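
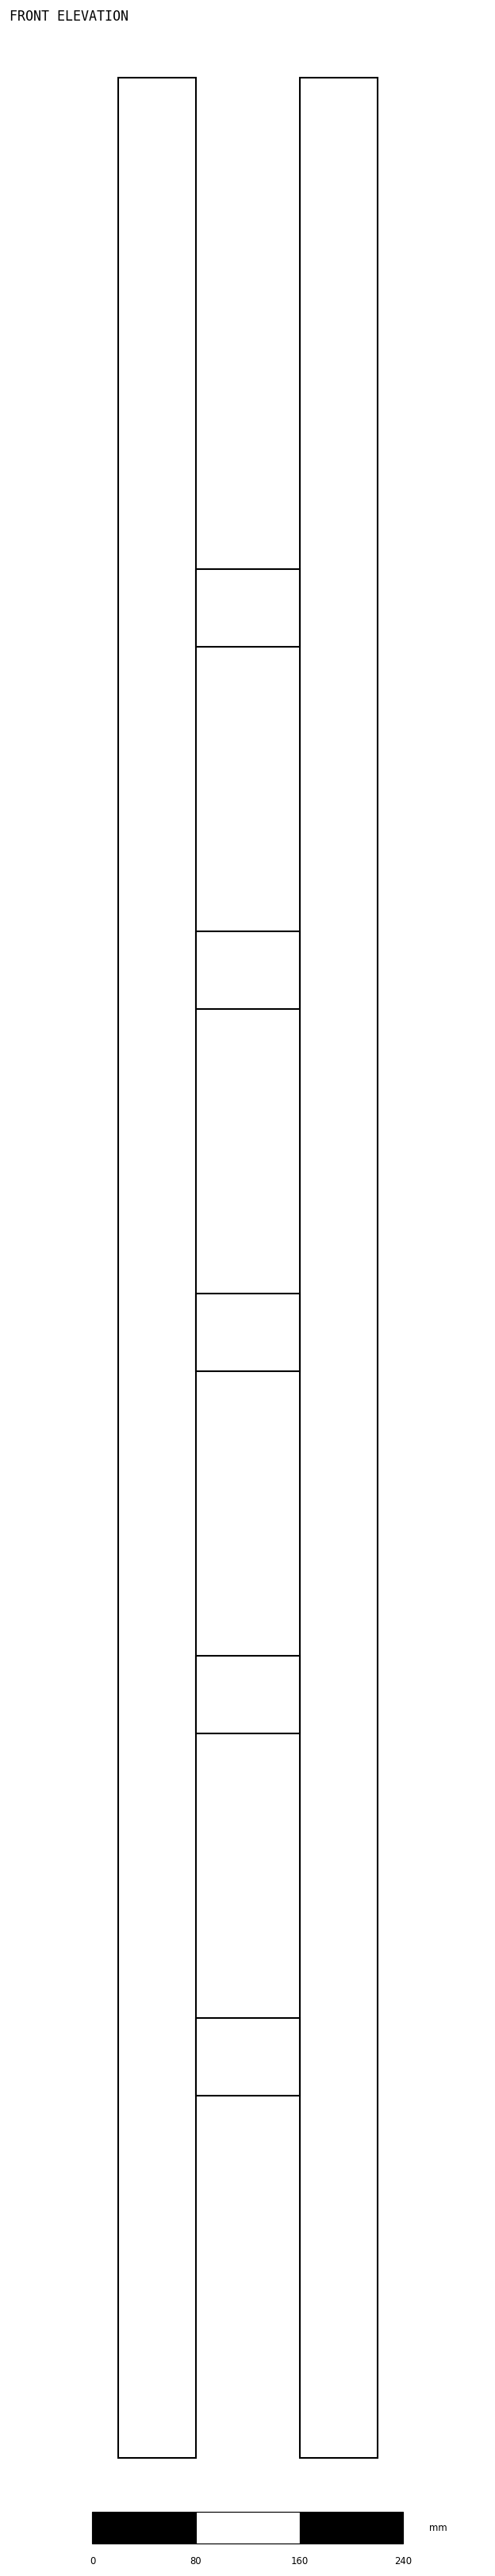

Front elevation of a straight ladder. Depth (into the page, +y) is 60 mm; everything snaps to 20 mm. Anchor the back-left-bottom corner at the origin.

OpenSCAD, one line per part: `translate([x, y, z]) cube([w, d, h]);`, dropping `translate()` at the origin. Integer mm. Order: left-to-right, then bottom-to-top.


cube([60, 60, 1840]);
translate([60, 0, 280]) cube([80, 60, 60]);
translate([60, 0, 560]) cube([80, 60, 60]);
translate([60, 0, 840]) cube([80, 60, 60]);
translate([60, 0, 1120]) cube([80, 60, 60]);
translate([60, 0, 1400]) cube([80, 60, 60]);
translate([140, 0, 0]) cube([60, 60, 1840]);


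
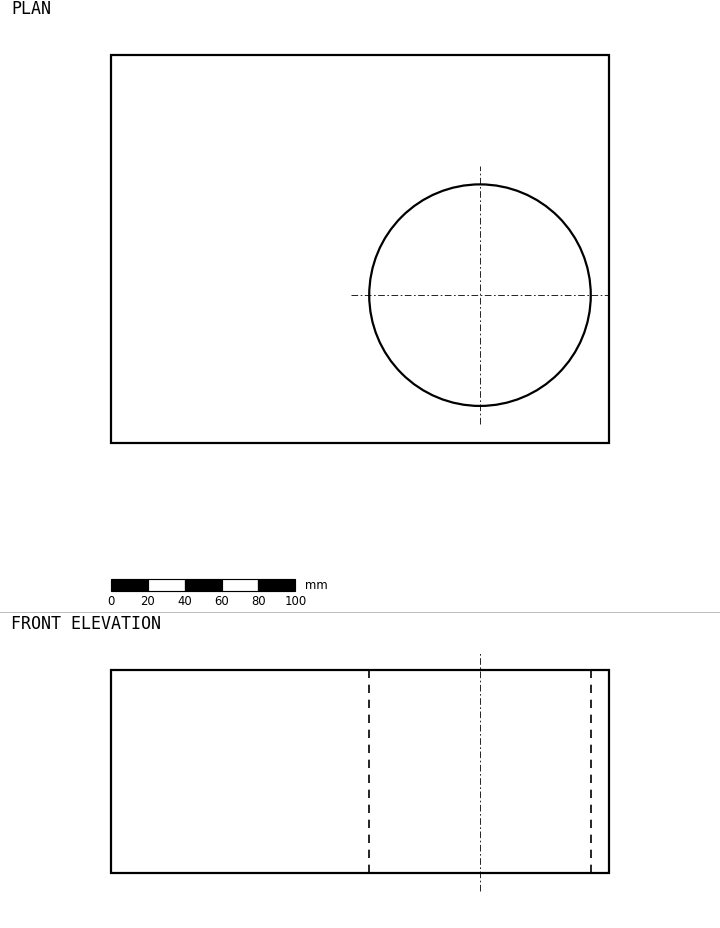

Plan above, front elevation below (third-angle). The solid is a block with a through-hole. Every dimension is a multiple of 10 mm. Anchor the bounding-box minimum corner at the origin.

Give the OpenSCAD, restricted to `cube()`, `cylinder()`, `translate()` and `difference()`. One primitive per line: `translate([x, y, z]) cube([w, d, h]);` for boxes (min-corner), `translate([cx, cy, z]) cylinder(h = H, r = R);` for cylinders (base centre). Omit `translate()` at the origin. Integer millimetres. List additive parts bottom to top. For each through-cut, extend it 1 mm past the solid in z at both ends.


difference() {
  cube([270, 210, 110]);
  translate([200, 80, -1]) cylinder(h = 112, r = 60);
}


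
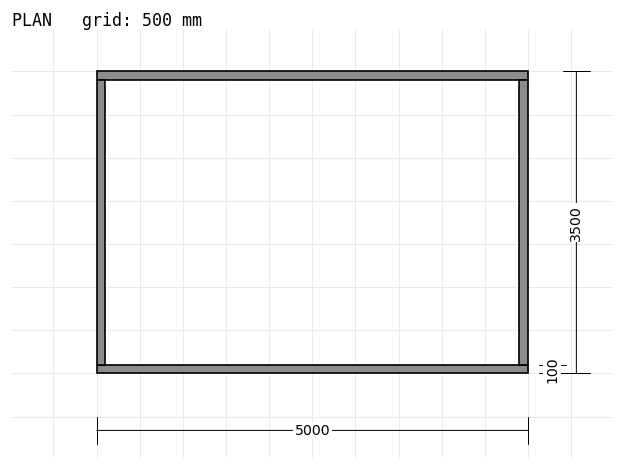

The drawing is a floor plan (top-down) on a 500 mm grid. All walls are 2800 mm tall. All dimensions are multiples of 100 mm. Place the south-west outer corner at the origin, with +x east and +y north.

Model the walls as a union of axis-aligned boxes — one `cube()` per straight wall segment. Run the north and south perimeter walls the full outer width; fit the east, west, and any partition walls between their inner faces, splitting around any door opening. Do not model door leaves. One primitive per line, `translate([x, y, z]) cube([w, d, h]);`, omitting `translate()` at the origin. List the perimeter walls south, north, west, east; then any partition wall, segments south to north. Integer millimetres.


cube([5000, 100, 2800]);
translate([0, 3400, 0]) cube([5000, 100, 2800]);
translate([0, 100, 0]) cube([100, 3300, 2800]);
translate([4900, 100, 0]) cube([100, 3300, 2800]);


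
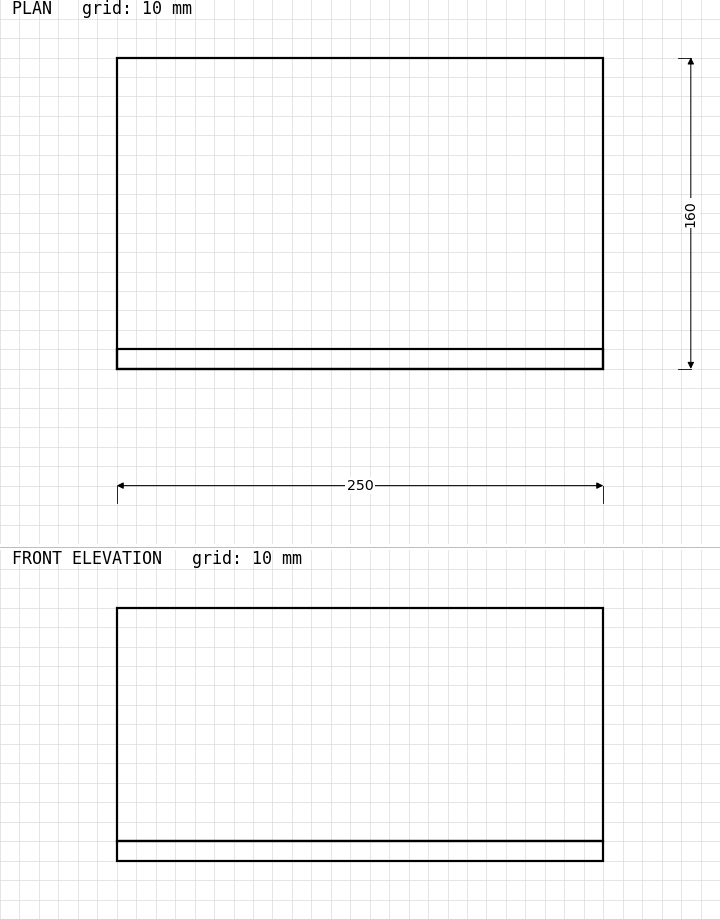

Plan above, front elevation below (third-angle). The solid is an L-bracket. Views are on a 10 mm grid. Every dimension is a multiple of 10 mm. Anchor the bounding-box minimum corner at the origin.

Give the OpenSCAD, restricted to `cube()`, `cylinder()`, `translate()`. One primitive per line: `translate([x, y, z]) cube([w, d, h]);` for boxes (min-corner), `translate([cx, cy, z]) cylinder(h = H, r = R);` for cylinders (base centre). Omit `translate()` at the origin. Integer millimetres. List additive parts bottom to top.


cube([250, 160, 10]);
translate([0, 0, 10]) cube([250, 10, 120]);


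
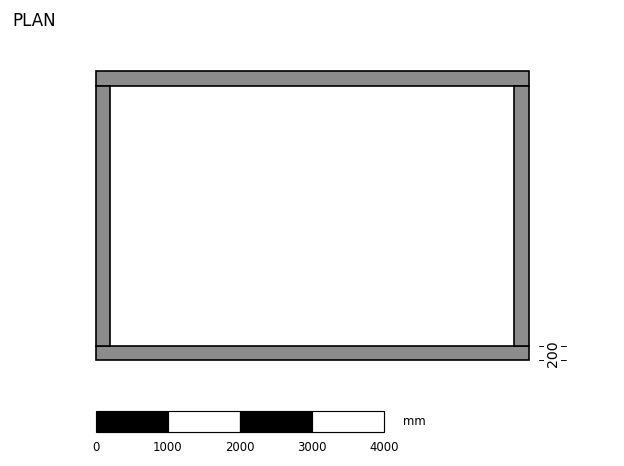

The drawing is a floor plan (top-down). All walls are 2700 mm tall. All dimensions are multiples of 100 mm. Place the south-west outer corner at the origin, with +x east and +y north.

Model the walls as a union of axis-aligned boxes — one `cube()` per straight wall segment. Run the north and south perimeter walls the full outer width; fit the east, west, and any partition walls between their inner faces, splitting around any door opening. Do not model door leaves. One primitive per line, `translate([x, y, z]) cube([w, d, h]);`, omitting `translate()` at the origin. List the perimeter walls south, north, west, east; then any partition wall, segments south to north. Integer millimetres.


cube([6000, 200, 2700]);
translate([0, 3800, 0]) cube([6000, 200, 2700]);
translate([0, 200, 0]) cube([200, 3600, 2700]);
translate([5800, 200, 0]) cube([200, 3600, 2700]);


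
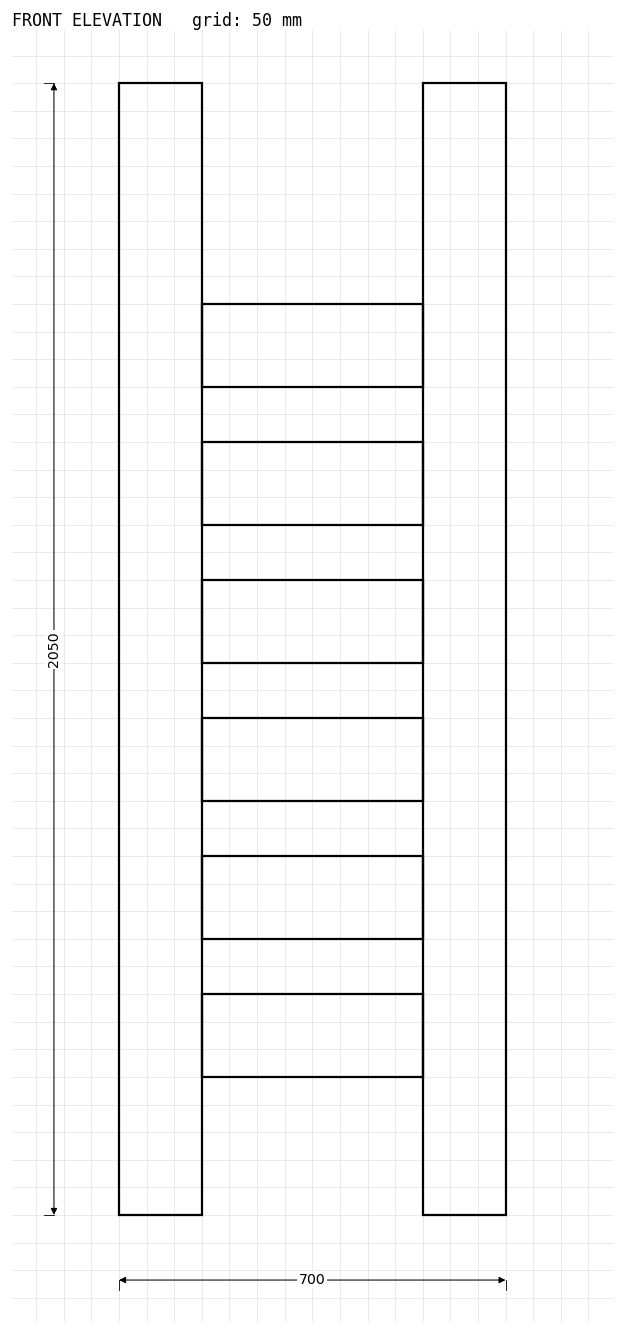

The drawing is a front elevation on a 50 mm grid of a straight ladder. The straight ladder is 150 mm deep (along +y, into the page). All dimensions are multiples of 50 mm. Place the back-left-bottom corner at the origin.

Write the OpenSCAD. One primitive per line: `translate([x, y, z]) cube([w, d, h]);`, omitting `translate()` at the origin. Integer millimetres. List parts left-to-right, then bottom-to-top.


cube([150, 150, 2050]);
translate([150, 0, 250]) cube([400, 150, 150]);
translate([150, 0, 500]) cube([400, 150, 150]);
translate([150, 0, 750]) cube([400, 150, 150]);
translate([150, 0, 1000]) cube([400, 150, 150]);
translate([150, 0, 1250]) cube([400, 150, 150]);
translate([150, 0, 1500]) cube([400, 150, 150]);
translate([550, 0, 0]) cube([150, 150, 2050]);


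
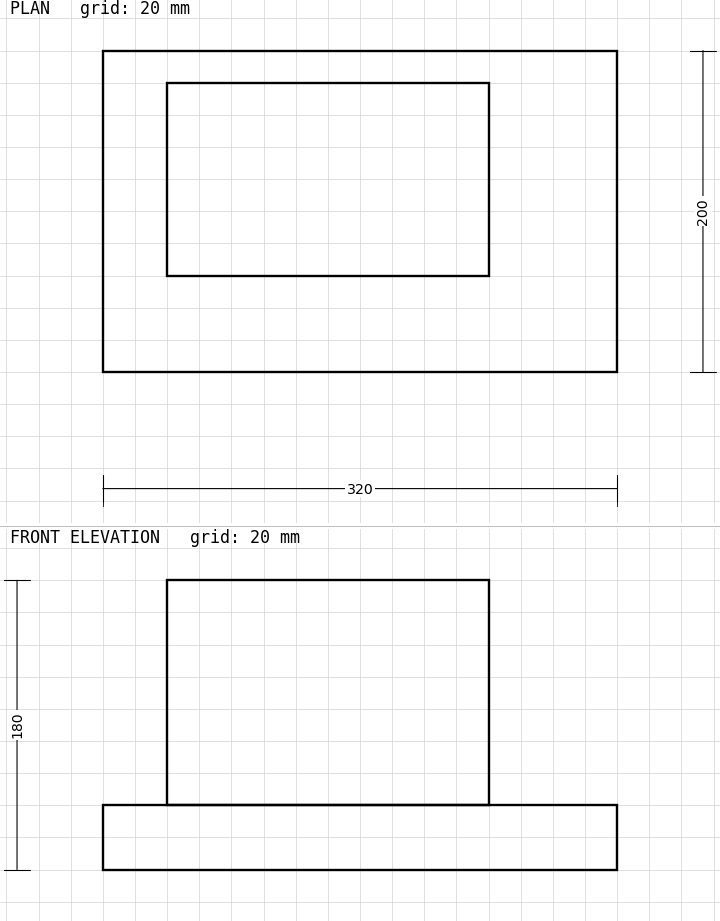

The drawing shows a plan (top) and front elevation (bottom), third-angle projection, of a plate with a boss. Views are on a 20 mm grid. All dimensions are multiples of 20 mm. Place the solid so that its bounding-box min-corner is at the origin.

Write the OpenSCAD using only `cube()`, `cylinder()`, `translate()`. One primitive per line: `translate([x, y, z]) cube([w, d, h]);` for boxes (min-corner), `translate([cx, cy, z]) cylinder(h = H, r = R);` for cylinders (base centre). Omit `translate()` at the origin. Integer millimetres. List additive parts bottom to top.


cube([320, 200, 40]);
translate([40, 60, 40]) cube([200, 120, 140]);


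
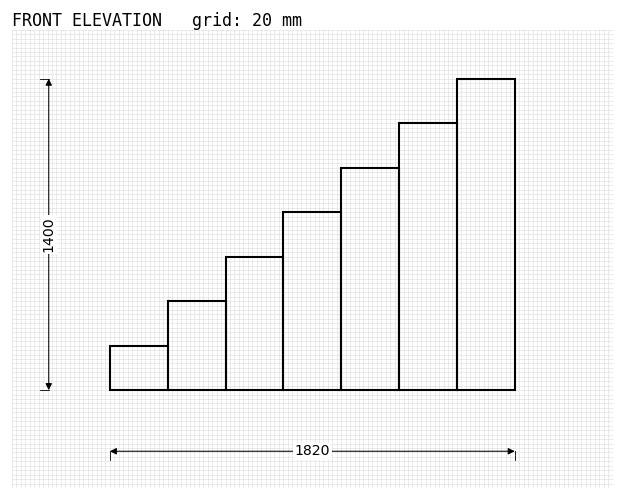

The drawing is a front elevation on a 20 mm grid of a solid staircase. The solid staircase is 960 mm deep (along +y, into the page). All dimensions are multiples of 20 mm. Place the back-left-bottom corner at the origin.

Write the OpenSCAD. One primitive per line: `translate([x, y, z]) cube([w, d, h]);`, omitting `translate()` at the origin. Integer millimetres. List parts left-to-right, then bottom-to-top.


cube([260, 960, 200]);
translate([260, 0, 0]) cube([260, 960, 400]);
translate([520, 0, 0]) cube([260, 960, 600]);
translate([780, 0, 0]) cube([260, 960, 800]);
translate([1040, 0, 0]) cube([260, 960, 1000]);
translate([1300, 0, 0]) cube([260, 960, 1200]);
translate([1560, 0, 0]) cube([260, 960, 1400]);


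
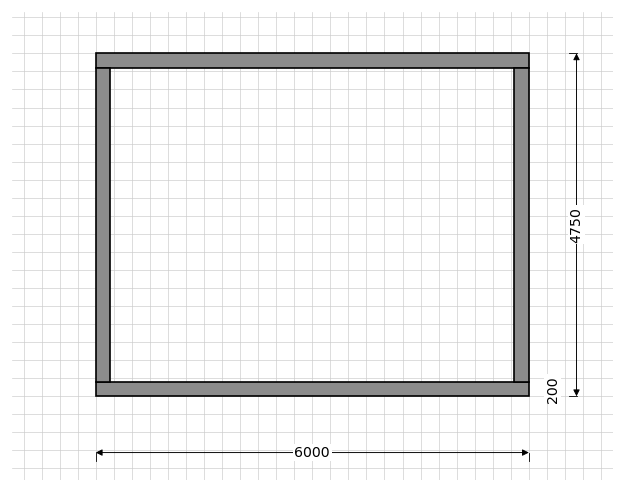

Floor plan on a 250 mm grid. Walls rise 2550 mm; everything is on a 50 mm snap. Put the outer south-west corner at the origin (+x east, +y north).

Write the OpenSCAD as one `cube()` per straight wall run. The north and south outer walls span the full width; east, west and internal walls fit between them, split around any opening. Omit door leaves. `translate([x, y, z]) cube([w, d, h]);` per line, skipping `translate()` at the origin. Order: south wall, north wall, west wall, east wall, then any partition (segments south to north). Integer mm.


cube([6000, 200, 2550]);
translate([0, 4550, 0]) cube([6000, 200, 2550]);
translate([0, 200, 0]) cube([200, 4350, 2550]);
translate([5800, 200, 0]) cube([200, 4350, 2550]);


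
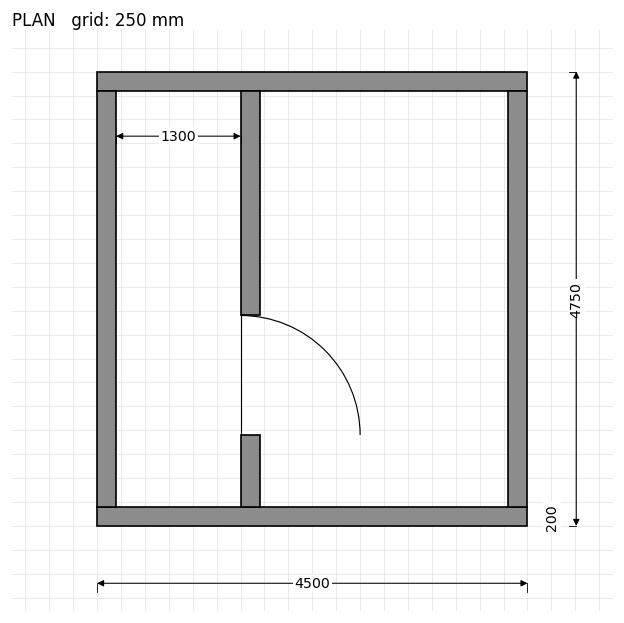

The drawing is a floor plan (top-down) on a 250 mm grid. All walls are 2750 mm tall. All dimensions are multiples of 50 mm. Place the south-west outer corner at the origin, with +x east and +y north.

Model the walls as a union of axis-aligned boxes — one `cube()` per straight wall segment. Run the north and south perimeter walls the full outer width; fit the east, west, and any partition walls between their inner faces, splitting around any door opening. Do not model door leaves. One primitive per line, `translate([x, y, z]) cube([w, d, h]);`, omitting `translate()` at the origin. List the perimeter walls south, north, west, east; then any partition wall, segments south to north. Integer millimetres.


cube([4500, 200, 2750]);
translate([0, 4550, 0]) cube([4500, 200, 2750]);
translate([0, 200, 0]) cube([200, 4350, 2750]);
translate([4300, 200, 0]) cube([200, 4350, 2750]);
translate([1500, 200, 0]) cube([200, 750, 2750]);
translate([1500, 2200, 0]) cube([200, 2350, 2750]);


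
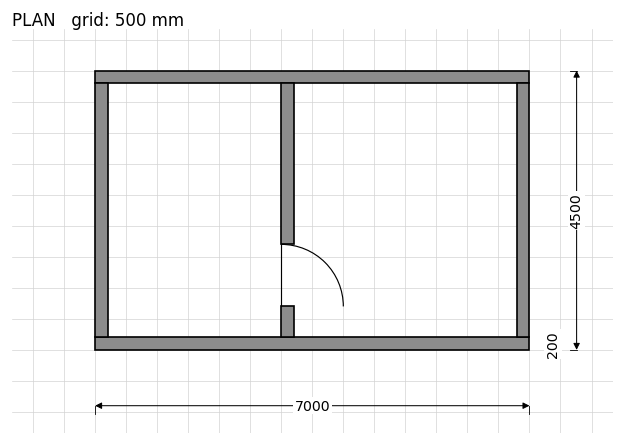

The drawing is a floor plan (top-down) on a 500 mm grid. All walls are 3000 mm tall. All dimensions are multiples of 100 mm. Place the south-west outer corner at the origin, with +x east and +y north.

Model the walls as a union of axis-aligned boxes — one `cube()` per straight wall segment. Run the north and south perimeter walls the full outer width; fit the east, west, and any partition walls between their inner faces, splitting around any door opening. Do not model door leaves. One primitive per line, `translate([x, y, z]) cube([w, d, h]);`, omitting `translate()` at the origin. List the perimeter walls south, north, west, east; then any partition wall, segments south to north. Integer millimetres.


cube([7000, 200, 3000]);
translate([0, 4300, 0]) cube([7000, 200, 3000]);
translate([0, 200, 0]) cube([200, 4100, 3000]);
translate([6800, 200, 0]) cube([200, 4100, 3000]);
translate([3000, 200, 0]) cube([200, 500, 3000]);
translate([3000, 1700, 0]) cube([200, 2600, 3000]);


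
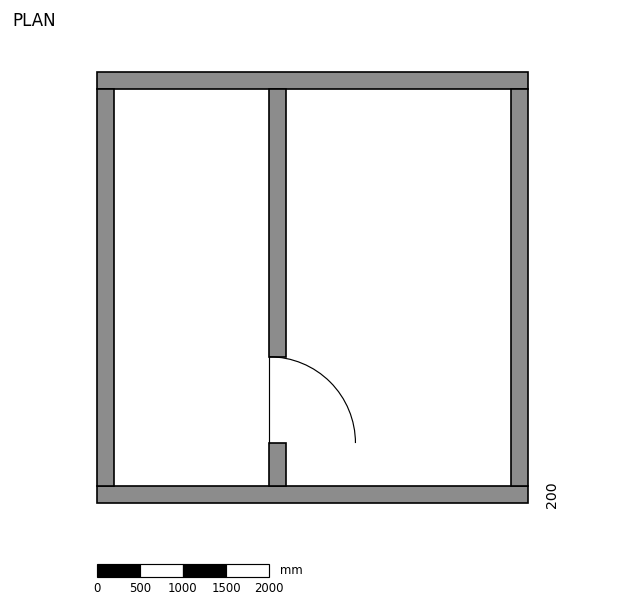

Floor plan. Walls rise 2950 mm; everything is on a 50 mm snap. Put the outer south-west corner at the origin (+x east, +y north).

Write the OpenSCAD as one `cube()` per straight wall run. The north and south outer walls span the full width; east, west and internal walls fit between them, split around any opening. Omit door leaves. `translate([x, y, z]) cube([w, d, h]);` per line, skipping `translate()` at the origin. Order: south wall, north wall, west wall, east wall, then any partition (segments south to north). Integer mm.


cube([5000, 200, 2950]);
translate([0, 4800, 0]) cube([5000, 200, 2950]);
translate([0, 200, 0]) cube([200, 4600, 2950]);
translate([4800, 200, 0]) cube([200, 4600, 2950]);
translate([2000, 200, 0]) cube([200, 500, 2950]);
translate([2000, 1700, 0]) cube([200, 3100, 2950]);


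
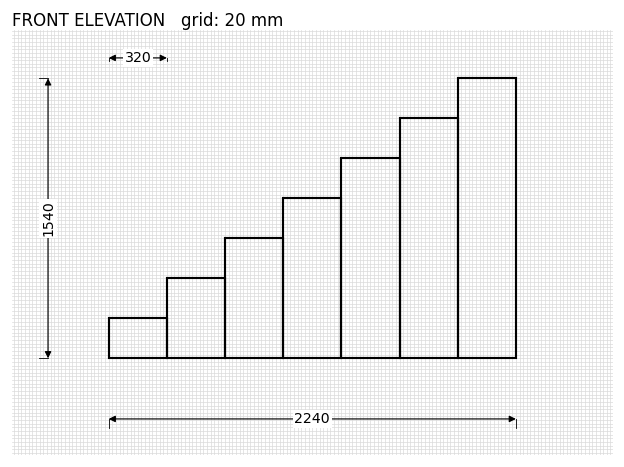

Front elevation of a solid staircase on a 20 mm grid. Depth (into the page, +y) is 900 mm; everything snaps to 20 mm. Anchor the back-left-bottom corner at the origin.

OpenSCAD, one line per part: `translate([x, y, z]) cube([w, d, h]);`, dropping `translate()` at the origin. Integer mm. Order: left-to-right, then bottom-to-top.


cube([320, 900, 220]);
translate([320, 0, 0]) cube([320, 900, 440]);
translate([640, 0, 0]) cube([320, 900, 660]);
translate([960, 0, 0]) cube([320, 900, 880]);
translate([1280, 0, 0]) cube([320, 900, 1100]);
translate([1600, 0, 0]) cube([320, 900, 1320]);
translate([1920, 0, 0]) cube([320, 900, 1540]);


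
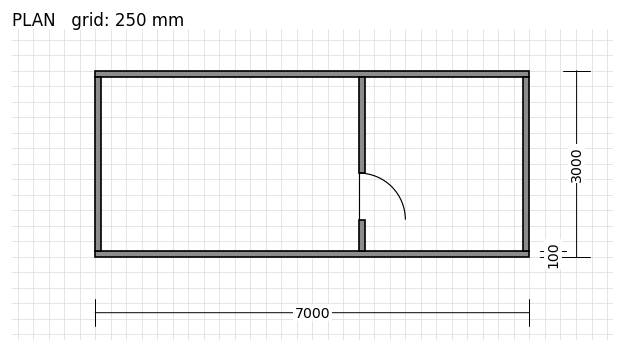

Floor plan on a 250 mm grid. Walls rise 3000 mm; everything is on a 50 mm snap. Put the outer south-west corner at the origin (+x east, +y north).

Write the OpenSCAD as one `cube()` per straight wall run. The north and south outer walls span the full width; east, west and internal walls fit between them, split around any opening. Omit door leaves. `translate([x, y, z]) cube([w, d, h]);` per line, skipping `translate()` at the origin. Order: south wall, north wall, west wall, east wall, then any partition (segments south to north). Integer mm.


cube([7000, 100, 3000]);
translate([0, 2900, 0]) cube([7000, 100, 3000]);
translate([0, 100, 0]) cube([100, 2800, 3000]);
translate([6900, 100, 0]) cube([100, 2800, 3000]);
translate([4250, 100, 0]) cube([100, 500, 3000]);
translate([4250, 1350, 0]) cube([100, 1550, 3000]);


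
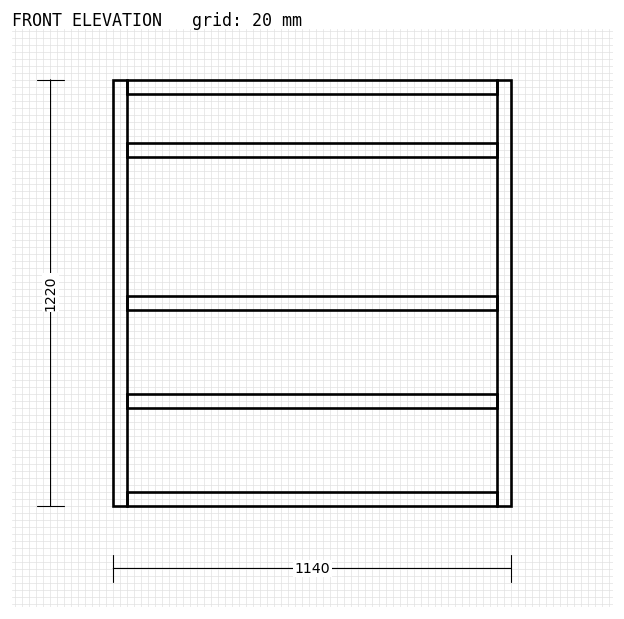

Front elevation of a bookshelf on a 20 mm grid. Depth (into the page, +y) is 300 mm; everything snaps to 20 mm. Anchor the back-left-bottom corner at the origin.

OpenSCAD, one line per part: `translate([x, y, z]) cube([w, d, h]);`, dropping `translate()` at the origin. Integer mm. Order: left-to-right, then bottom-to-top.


cube([40, 300, 1220]);
translate([40, 0, 0]) cube([1060, 300, 40]);
translate([40, 0, 280]) cube([1060, 300, 40]);
translate([40, 0, 560]) cube([1060, 300, 40]);
translate([40, 0, 1000]) cube([1060, 300, 40]);
translate([40, 0, 1180]) cube([1060, 300, 40]);
translate([1100, 0, 0]) cube([40, 300, 1220]);


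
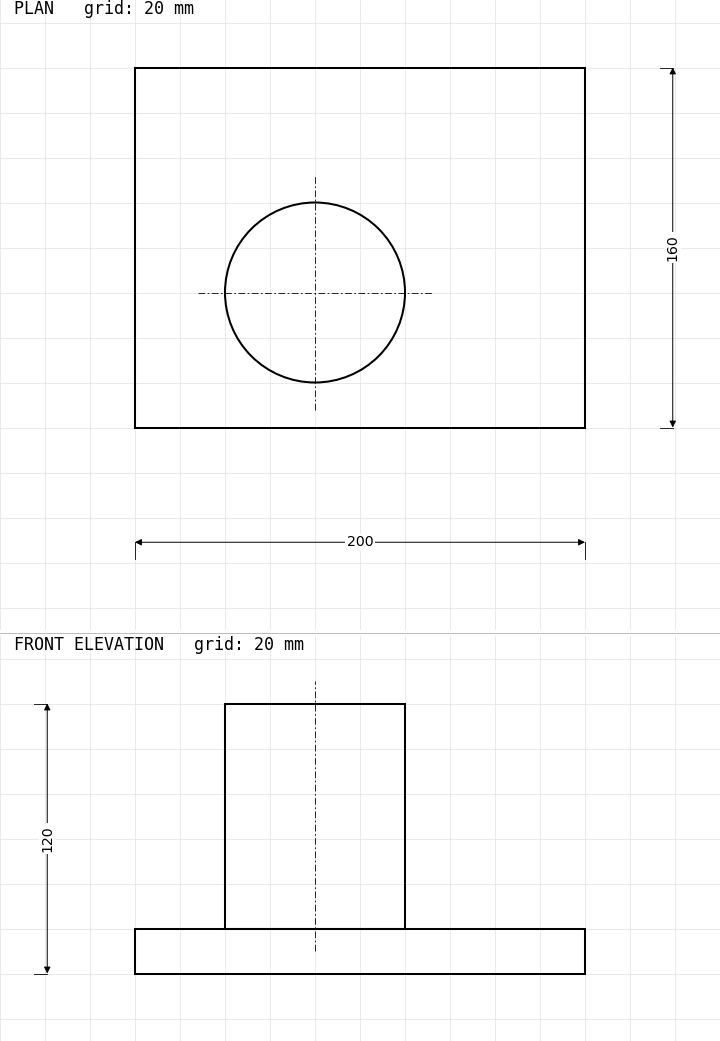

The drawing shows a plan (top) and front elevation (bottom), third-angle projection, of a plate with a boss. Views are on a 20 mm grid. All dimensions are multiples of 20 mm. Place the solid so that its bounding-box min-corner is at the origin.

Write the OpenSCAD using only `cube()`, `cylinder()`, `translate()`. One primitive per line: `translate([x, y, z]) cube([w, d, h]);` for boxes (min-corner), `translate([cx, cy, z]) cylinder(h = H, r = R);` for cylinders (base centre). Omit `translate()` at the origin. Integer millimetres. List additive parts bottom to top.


cube([200, 160, 20]);
translate([80, 60, 20]) cylinder(h = 100, r = 40);


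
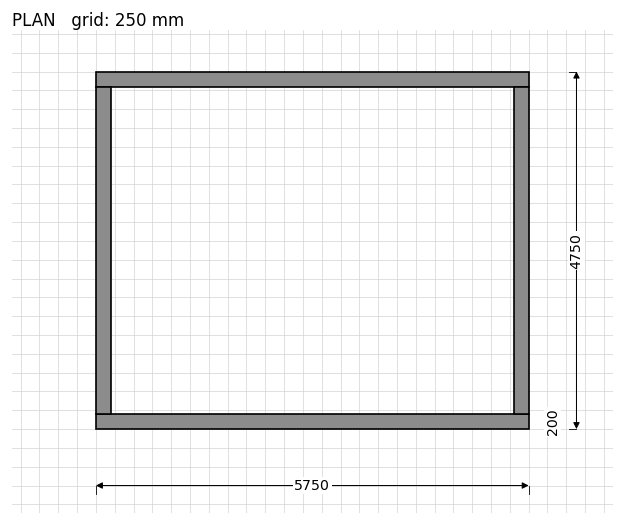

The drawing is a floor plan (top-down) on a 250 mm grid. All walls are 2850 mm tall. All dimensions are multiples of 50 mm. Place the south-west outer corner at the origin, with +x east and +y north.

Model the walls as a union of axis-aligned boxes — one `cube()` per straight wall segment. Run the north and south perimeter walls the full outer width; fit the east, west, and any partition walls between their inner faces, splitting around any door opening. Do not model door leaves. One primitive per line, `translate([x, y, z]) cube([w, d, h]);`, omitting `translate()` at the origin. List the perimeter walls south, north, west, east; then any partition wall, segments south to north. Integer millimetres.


cube([5750, 200, 2850]);
translate([0, 4550, 0]) cube([5750, 200, 2850]);
translate([0, 200, 0]) cube([200, 4350, 2850]);
translate([5550, 200, 0]) cube([200, 4350, 2850]);


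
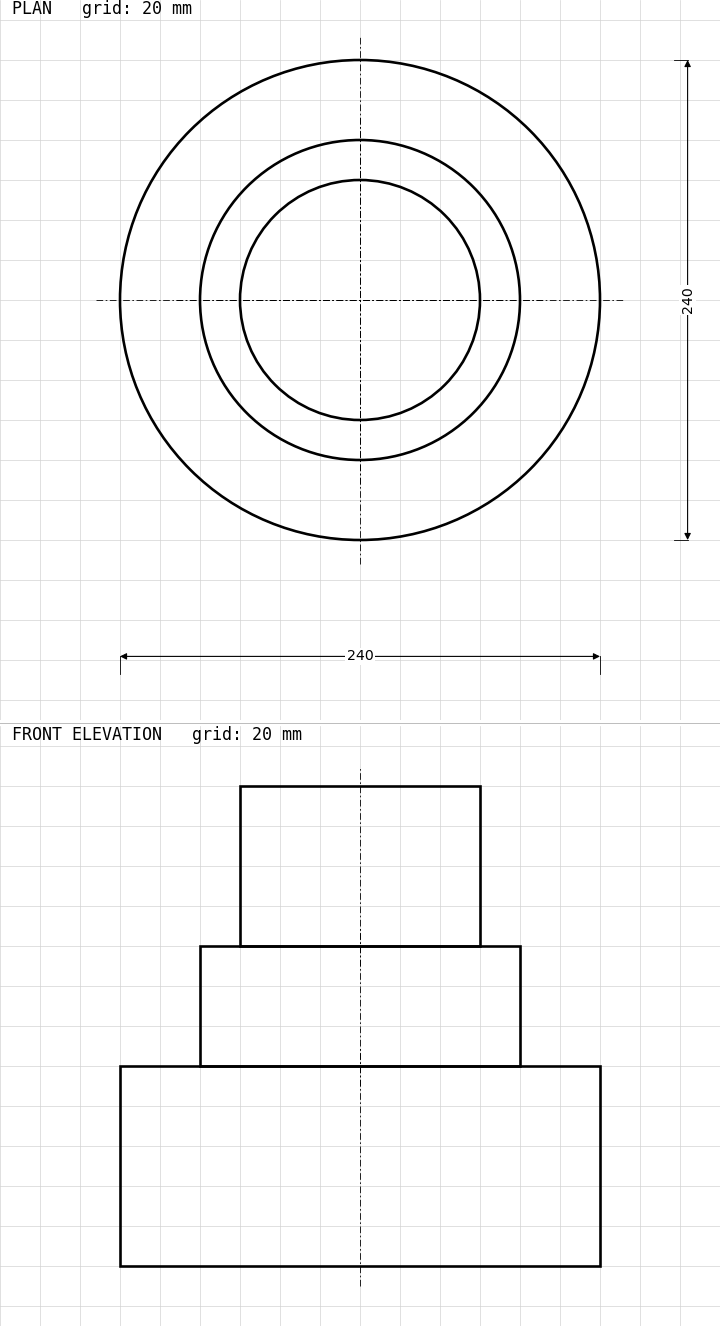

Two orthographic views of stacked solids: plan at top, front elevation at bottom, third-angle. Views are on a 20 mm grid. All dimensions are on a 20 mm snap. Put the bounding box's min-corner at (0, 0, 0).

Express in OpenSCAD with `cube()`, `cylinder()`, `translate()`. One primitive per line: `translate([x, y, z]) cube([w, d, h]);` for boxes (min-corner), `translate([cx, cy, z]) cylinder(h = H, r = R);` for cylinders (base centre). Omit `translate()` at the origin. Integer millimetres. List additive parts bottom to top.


translate([120, 120, 0]) cylinder(h = 100, r = 120);
translate([120, 120, 100]) cylinder(h = 60, r = 80);
translate([120, 120, 160]) cylinder(h = 80, r = 60);


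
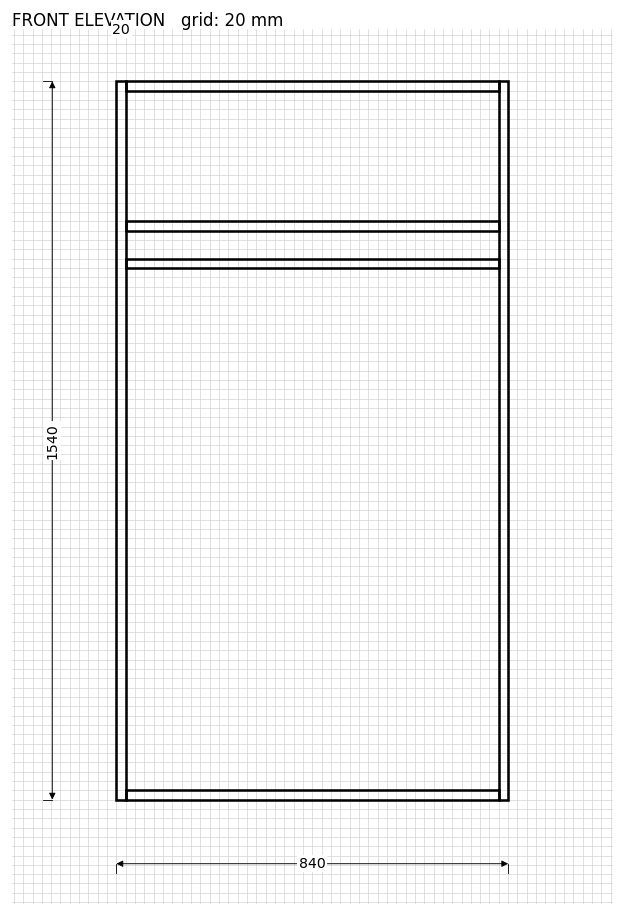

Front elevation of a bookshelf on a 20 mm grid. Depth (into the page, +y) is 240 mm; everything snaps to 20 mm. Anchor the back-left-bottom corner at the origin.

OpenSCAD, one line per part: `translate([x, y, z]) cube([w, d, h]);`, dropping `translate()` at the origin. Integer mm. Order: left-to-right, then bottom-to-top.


cube([20, 240, 1540]);
translate([20, 0, 0]) cube([800, 240, 20]);
translate([20, 0, 1140]) cube([800, 240, 20]);
translate([20, 0, 1220]) cube([800, 240, 20]);
translate([20, 0, 1520]) cube([800, 240, 20]);
translate([820, 0, 0]) cube([20, 240, 1540]);


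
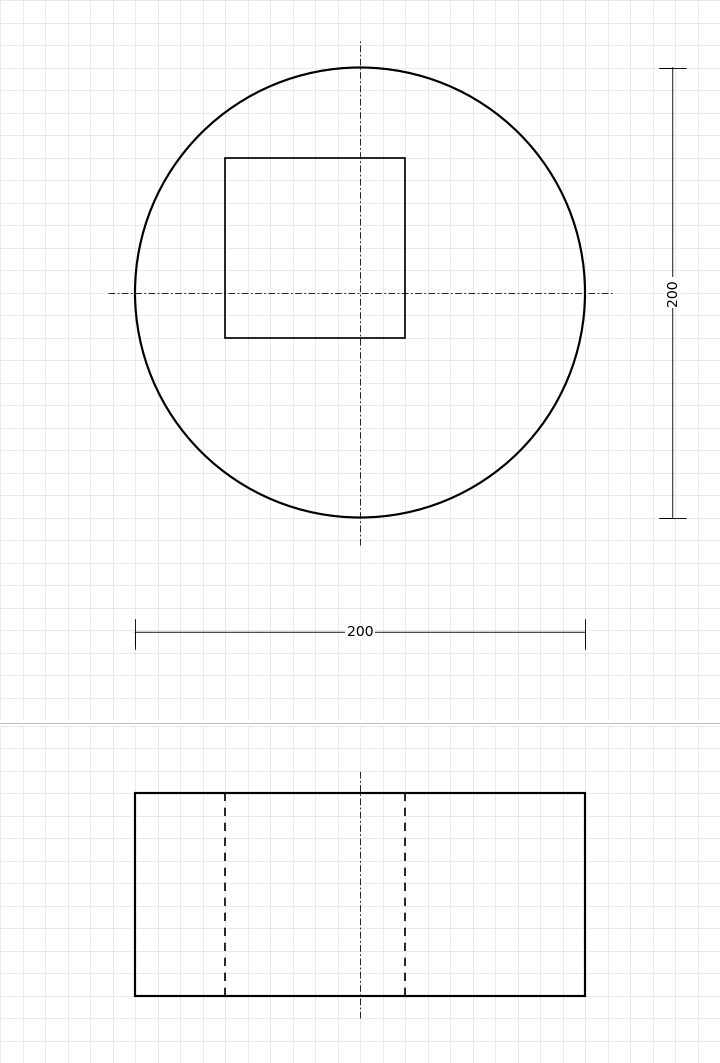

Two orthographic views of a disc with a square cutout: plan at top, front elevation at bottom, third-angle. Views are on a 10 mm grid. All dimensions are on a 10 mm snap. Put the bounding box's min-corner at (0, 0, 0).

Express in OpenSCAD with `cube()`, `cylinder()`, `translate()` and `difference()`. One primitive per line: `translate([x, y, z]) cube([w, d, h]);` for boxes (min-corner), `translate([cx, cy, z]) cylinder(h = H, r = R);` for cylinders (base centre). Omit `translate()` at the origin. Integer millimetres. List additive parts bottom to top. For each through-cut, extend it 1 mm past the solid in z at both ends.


difference() {
  translate([100, 100, 0]) cylinder(h = 90, r = 100);
  translate([40, 80, -1]) cube([80, 80, 92]);
}


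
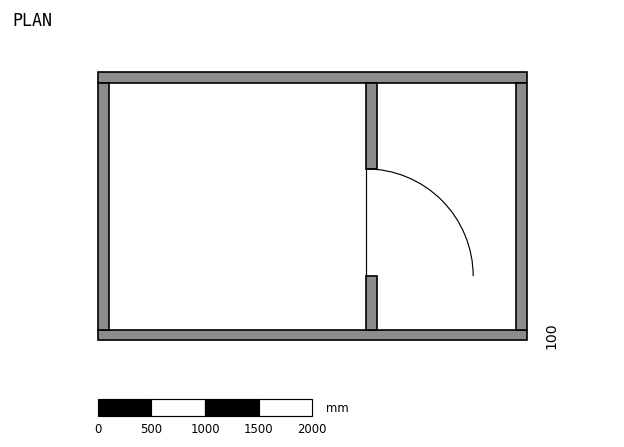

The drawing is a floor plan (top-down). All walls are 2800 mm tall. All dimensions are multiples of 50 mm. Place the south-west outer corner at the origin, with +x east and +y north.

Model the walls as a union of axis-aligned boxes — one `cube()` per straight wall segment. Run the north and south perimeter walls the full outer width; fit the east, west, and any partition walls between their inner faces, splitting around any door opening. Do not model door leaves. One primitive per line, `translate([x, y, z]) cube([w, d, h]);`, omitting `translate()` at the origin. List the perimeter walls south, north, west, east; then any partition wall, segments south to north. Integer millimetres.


cube([4000, 100, 2800]);
translate([0, 2400, 0]) cube([4000, 100, 2800]);
translate([0, 100, 0]) cube([100, 2300, 2800]);
translate([3900, 100, 0]) cube([100, 2300, 2800]);
translate([2500, 100, 0]) cube([100, 500, 2800]);
translate([2500, 1600, 0]) cube([100, 800, 2800]);


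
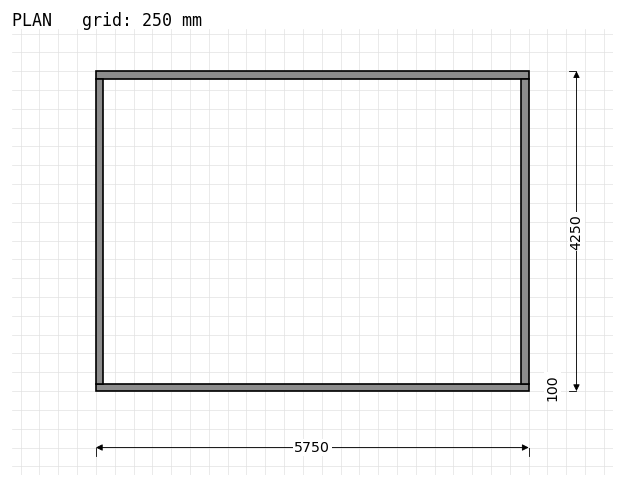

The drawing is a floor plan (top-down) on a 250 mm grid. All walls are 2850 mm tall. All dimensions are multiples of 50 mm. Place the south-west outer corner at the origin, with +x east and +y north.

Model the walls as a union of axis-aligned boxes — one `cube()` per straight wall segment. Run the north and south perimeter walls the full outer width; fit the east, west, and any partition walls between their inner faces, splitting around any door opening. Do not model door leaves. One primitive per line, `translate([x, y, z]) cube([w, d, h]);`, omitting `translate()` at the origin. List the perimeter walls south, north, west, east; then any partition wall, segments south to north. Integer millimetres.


cube([5750, 100, 2850]);
translate([0, 4150, 0]) cube([5750, 100, 2850]);
translate([0, 100, 0]) cube([100, 4050, 2850]);
translate([5650, 100, 0]) cube([100, 4050, 2850]);


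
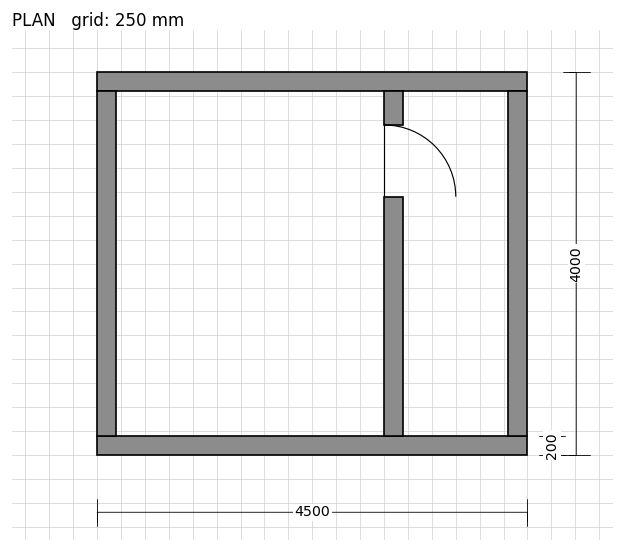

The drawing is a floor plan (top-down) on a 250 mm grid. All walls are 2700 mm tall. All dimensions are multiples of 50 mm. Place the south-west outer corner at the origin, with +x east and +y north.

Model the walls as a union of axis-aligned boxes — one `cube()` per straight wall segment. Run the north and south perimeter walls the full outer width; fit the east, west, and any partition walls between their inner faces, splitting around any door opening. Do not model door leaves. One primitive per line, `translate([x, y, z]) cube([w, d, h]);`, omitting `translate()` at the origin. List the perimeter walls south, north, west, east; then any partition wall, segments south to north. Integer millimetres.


cube([4500, 200, 2700]);
translate([0, 3800, 0]) cube([4500, 200, 2700]);
translate([0, 200, 0]) cube([200, 3600, 2700]);
translate([4300, 200, 0]) cube([200, 3600, 2700]);
translate([3000, 200, 0]) cube([200, 2500, 2700]);
translate([3000, 3450, 0]) cube([200, 350, 2700]);


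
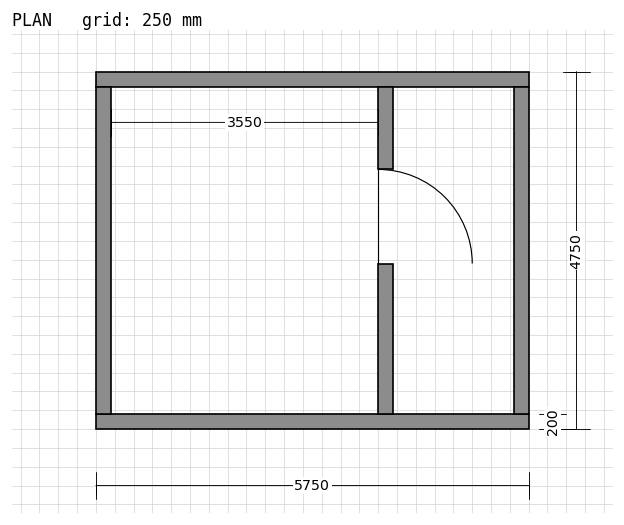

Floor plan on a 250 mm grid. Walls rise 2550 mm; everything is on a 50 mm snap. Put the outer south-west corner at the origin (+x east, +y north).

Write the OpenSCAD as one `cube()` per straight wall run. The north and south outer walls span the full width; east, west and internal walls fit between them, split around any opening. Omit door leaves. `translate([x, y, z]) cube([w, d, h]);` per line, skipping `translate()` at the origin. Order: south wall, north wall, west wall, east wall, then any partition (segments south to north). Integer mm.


cube([5750, 200, 2550]);
translate([0, 4550, 0]) cube([5750, 200, 2550]);
translate([0, 200, 0]) cube([200, 4350, 2550]);
translate([5550, 200, 0]) cube([200, 4350, 2550]);
translate([3750, 200, 0]) cube([200, 2000, 2550]);
translate([3750, 3450, 0]) cube([200, 1100, 2550]);


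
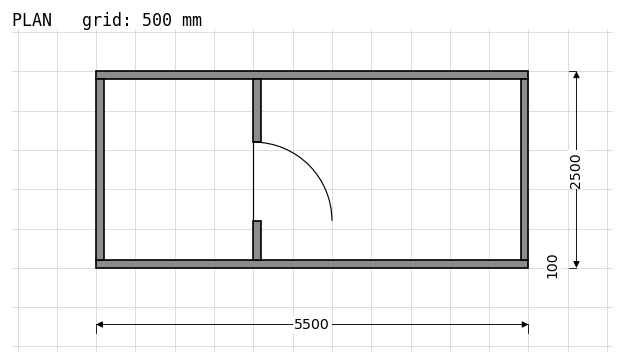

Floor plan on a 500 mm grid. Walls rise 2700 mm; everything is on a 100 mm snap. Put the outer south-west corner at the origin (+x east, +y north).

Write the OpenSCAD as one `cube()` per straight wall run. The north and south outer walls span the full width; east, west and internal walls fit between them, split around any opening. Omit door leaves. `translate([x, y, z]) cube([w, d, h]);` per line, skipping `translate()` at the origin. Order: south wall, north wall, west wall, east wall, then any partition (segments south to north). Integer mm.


cube([5500, 100, 2700]);
translate([0, 2400, 0]) cube([5500, 100, 2700]);
translate([0, 100, 0]) cube([100, 2300, 2700]);
translate([5400, 100, 0]) cube([100, 2300, 2700]);
translate([2000, 100, 0]) cube([100, 500, 2700]);
translate([2000, 1600, 0]) cube([100, 800, 2700]);


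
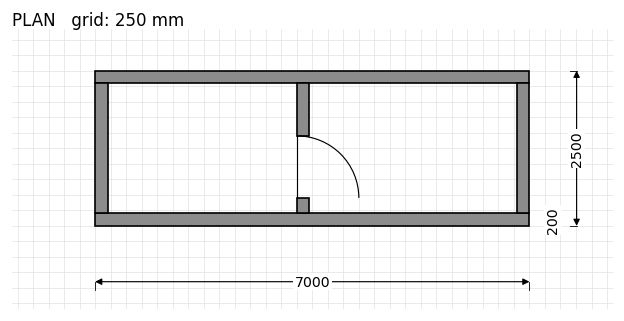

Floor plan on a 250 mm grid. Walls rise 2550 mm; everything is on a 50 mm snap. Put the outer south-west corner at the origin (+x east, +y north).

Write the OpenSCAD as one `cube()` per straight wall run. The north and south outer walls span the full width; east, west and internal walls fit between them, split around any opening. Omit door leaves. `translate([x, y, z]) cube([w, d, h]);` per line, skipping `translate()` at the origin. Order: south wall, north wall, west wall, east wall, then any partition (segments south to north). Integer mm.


cube([7000, 200, 2550]);
translate([0, 2300, 0]) cube([7000, 200, 2550]);
translate([0, 200, 0]) cube([200, 2100, 2550]);
translate([6800, 200, 0]) cube([200, 2100, 2550]);
translate([3250, 200, 0]) cube([200, 250, 2550]);
translate([3250, 1450, 0]) cube([200, 850, 2550]);


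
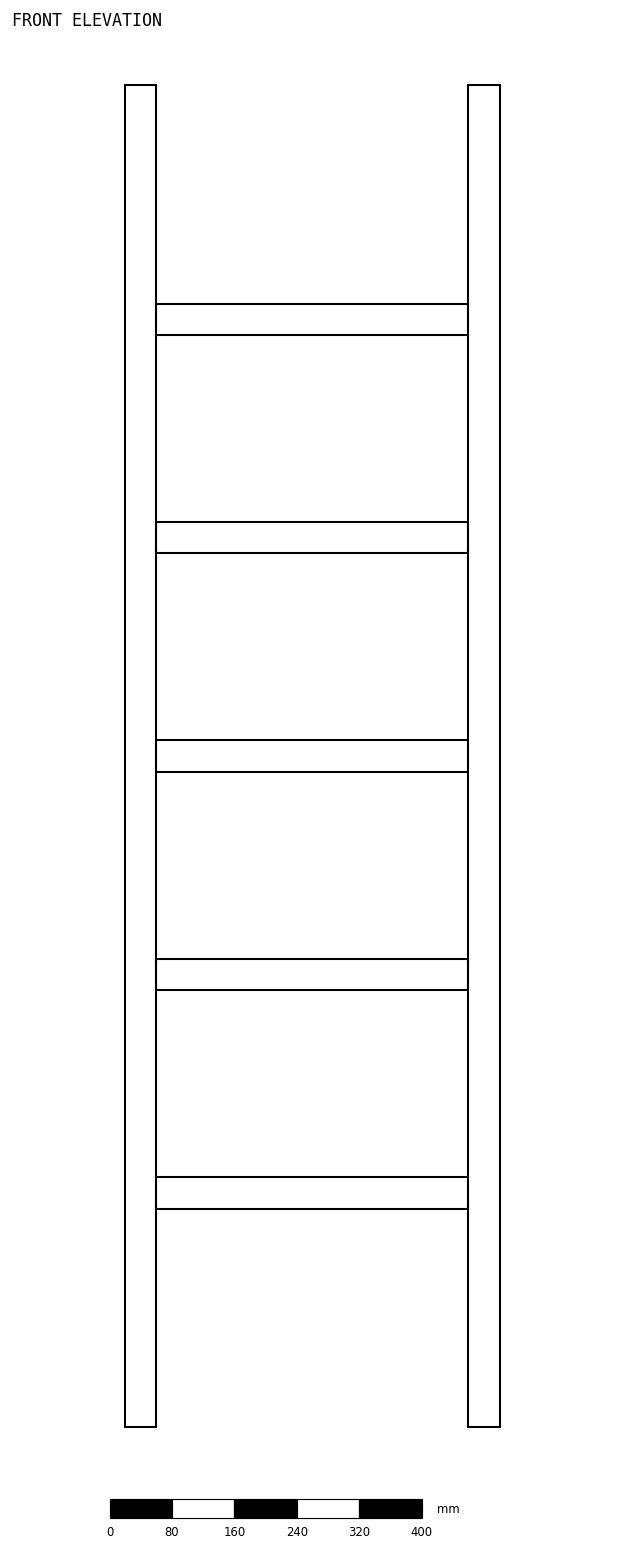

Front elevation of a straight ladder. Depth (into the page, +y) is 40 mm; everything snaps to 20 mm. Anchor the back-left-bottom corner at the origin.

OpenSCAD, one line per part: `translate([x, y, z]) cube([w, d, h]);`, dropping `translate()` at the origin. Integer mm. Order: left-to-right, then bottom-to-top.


cube([40, 40, 1720]);
translate([40, 0, 280]) cube([400, 40, 40]);
translate([40, 0, 560]) cube([400, 40, 40]);
translate([40, 0, 840]) cube([400, 40, 40]);
translate([40, 0, 1120]) cube([400, 40, 40]);
translate([40, 0, 1400]) cube([400, 40, 40]);
translate([440, 0, 0]) cube([40, 40, 1720]);


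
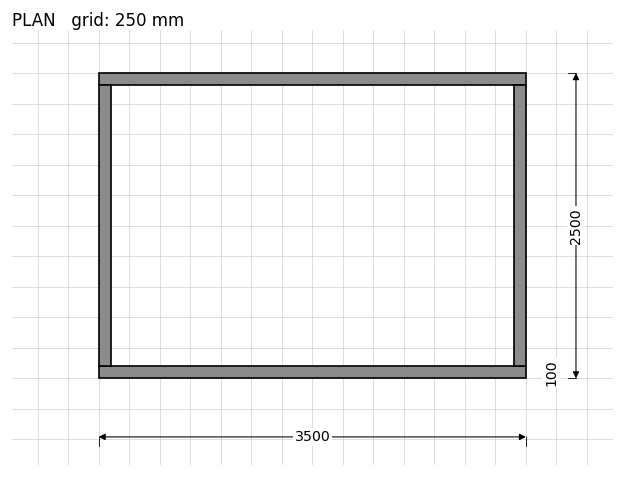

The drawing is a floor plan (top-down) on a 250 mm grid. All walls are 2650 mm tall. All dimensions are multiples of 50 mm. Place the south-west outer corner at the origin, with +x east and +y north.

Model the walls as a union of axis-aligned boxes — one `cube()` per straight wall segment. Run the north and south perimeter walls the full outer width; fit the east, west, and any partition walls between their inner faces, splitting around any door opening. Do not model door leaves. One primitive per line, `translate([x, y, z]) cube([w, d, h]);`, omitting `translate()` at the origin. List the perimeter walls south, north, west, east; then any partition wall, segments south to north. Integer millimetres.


cube([3500, 100, 2650]);
translate([0, 2400, 0]) cube([3500, 100, 2650]);
translate([0, 100, 0]) cube([100, 2300, 2650]);
translate([3400, 100, 0]) cube([100, 2300, 2650]);


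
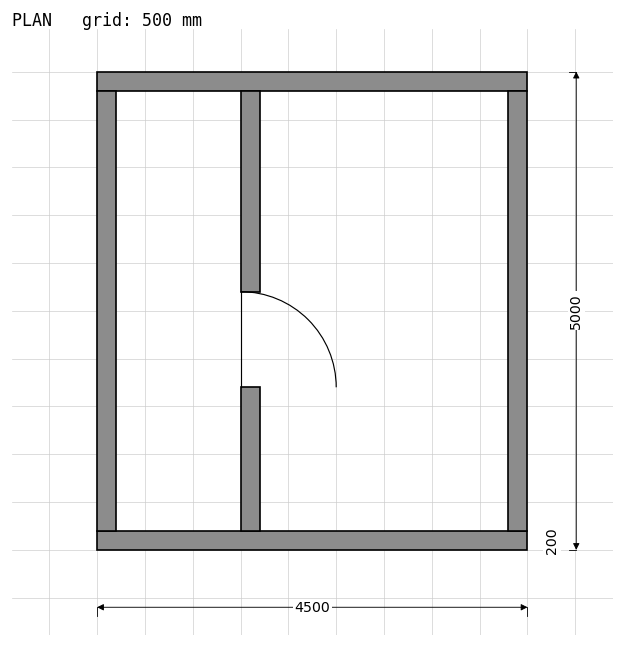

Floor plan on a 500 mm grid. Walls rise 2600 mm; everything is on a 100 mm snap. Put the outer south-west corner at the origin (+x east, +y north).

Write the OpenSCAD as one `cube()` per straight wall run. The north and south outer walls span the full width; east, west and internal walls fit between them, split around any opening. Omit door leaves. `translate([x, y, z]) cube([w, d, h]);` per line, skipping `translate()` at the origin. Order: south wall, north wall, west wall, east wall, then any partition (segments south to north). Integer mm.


cube([4500, 200, 2600]);
translate([0, 4800, 0]) cube([4500, 200, 2600]);
translate([0, 200, 0]) cube([200, 4600, 2600]);
translate([4300, 200, 0]) cube([200, 4600, 2600]);
translate([1500, 200, 0]) cube([200, 1500, 2600]);
translate([1500, 2700, 0]) cube([200, 2100, 2600]);


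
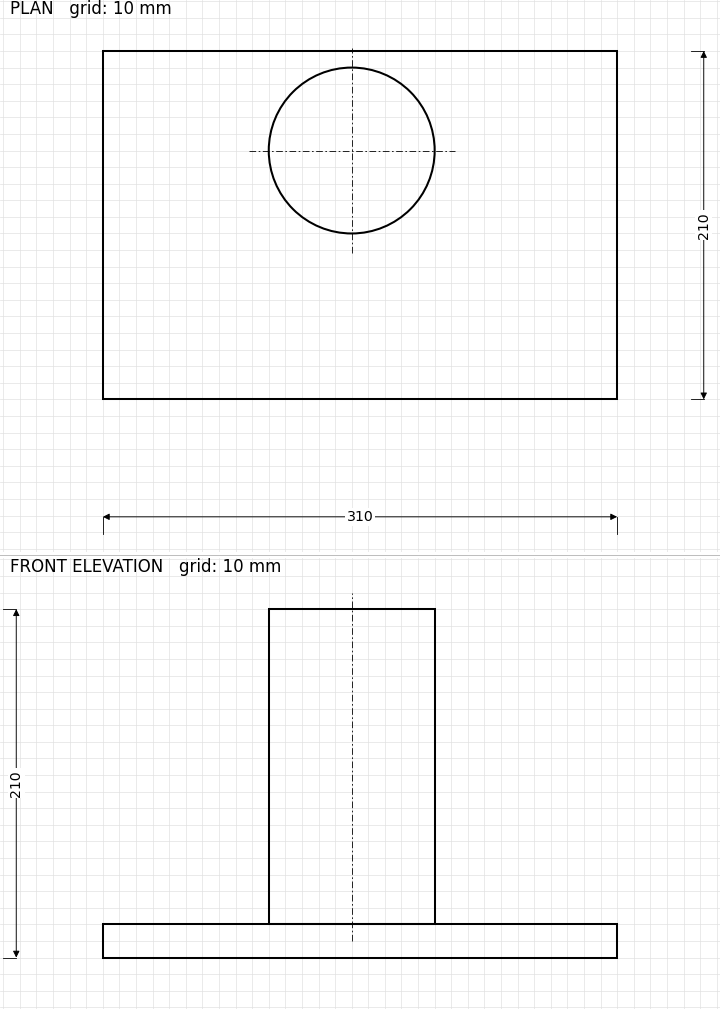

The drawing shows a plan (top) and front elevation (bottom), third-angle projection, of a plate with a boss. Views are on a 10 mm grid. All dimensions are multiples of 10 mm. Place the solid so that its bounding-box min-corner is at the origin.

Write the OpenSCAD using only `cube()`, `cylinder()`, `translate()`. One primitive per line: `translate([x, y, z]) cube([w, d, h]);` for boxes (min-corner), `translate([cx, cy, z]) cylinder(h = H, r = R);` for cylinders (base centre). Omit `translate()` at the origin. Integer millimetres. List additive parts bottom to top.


cube([310, 210, 20]);
translate([150, 150, 20]) cylinder(h = 190, r = 50);


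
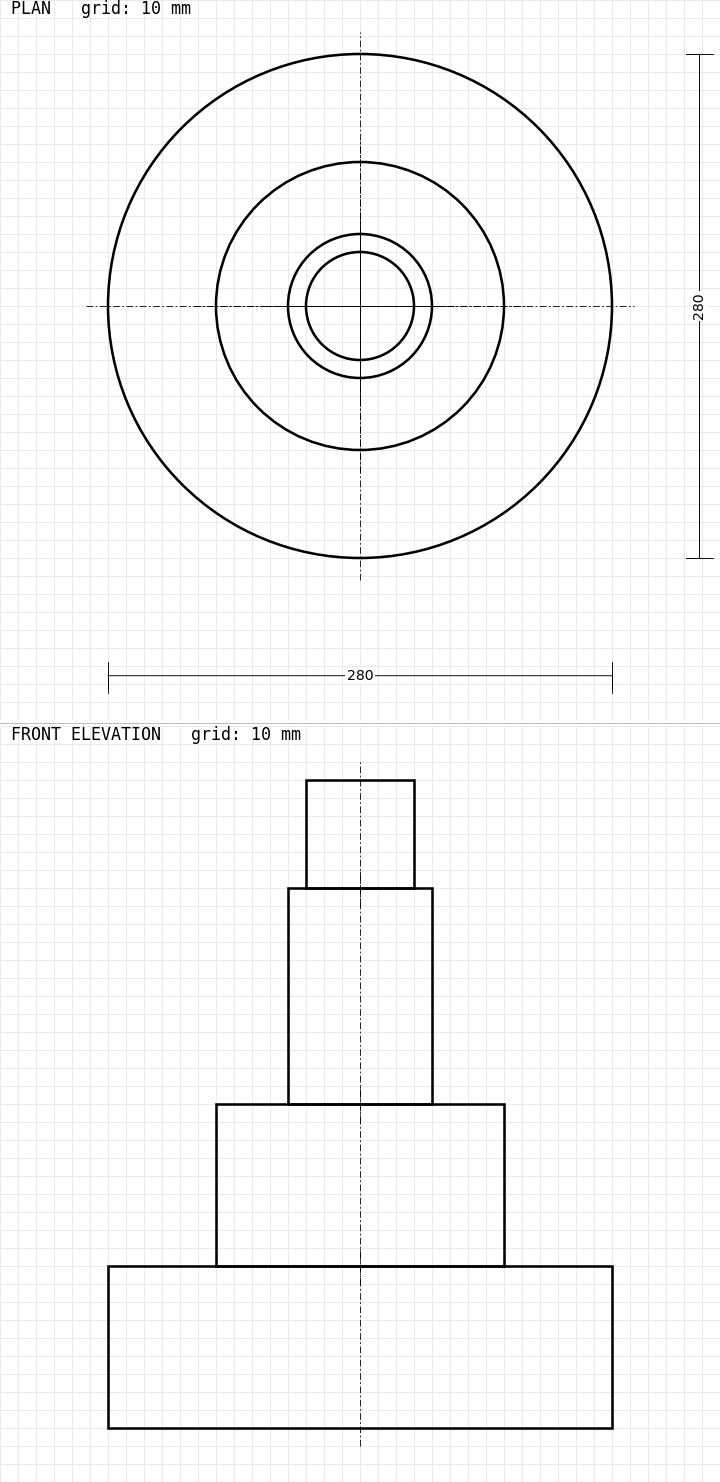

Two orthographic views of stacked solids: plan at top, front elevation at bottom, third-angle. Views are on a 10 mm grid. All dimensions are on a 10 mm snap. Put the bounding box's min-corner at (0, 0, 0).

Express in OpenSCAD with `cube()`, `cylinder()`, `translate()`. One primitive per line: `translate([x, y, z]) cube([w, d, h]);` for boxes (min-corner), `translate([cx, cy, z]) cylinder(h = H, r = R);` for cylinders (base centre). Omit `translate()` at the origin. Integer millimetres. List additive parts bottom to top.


translate([140, 140, 0]) cylinder(h = 90, r = 140);
translate([140, 140, 90]) cylinder(h = 90, r = 80);
translate([140, 140, 180]) cylinder(h = 120, r = 40);
translate([140, 140, 300]) cylinder(h = 60, r = 30);


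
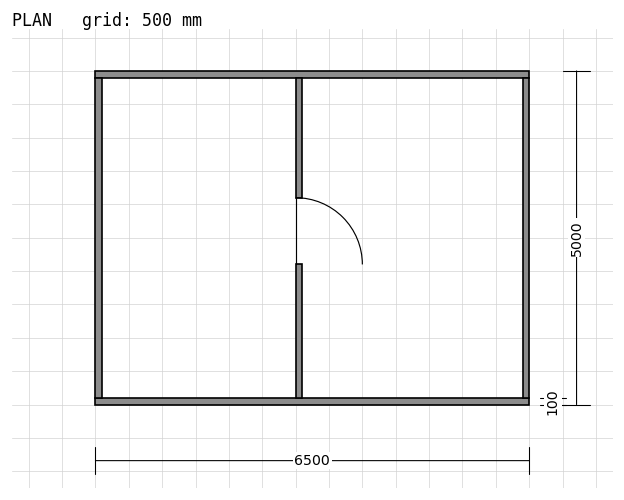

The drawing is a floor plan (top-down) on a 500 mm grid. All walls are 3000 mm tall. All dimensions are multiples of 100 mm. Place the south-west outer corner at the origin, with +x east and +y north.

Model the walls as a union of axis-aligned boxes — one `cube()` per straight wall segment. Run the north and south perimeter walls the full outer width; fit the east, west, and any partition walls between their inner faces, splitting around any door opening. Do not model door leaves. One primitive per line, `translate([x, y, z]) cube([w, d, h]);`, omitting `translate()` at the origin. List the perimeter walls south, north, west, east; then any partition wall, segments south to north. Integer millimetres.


cube([6500, 100, 3000]);
translate([0, 4900, 0]) cube([6500, 100, 3000]);
translate([0, 100, 0]) cube([100, 4800, 3000]);
translate([6400, 100, 0]) cube([100, 4800, 3000]);
translate([3000, 100, 0]) cube([100, 2000, 3000]);
translate([3000, 3100, 0]) cube([100, 1800, 3000]);


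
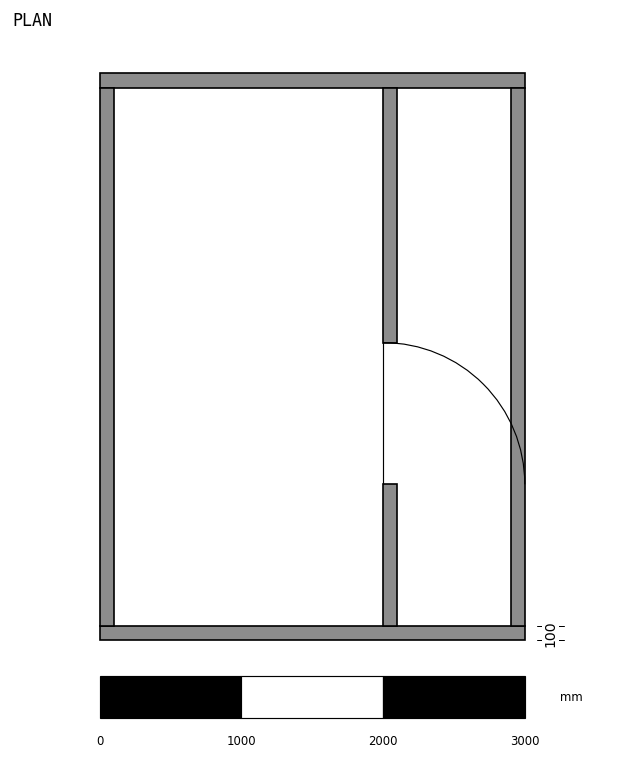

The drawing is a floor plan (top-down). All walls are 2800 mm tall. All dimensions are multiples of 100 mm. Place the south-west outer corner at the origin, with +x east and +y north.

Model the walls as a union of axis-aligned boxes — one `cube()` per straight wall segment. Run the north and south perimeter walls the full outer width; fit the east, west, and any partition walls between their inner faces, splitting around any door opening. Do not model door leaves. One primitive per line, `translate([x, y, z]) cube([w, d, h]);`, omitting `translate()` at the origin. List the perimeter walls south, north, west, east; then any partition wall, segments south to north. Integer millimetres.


cube([3000, 100, 2800]);
translate([0, 3900, 0]) cube([3000, 100, 2800]);
translate([0, 100, 0]) cube([100, 3800, 2800]);
translate([2900, 100, 0]) cube([100, 3800, 2800]);
translate([2000, 100, 0]) cube([100, 1000, 2800]);
translate([2000, 2100, 0]) cube([100, 1800, 2800]);


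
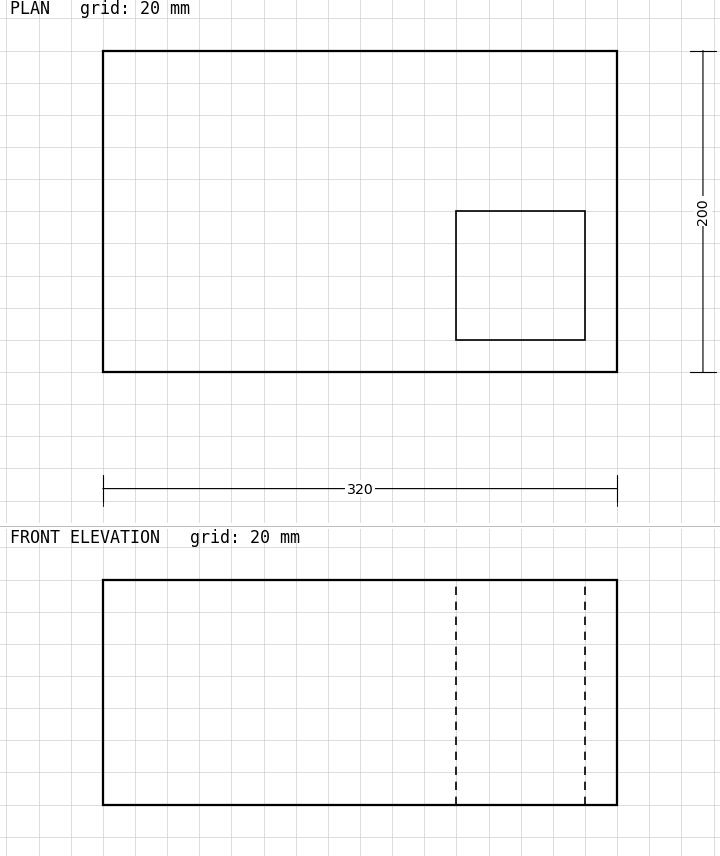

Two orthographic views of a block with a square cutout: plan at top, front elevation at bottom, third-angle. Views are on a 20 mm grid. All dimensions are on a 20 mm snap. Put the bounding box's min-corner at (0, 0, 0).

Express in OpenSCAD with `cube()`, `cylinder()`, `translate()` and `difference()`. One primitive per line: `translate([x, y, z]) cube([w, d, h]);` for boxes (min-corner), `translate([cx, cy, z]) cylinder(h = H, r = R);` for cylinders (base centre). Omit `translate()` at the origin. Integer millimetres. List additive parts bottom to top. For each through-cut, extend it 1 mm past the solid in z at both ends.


difference() {
  cube([320, 200, 140]);
  translate([220, 20, -1]) cube([80, 80, 142]);
}


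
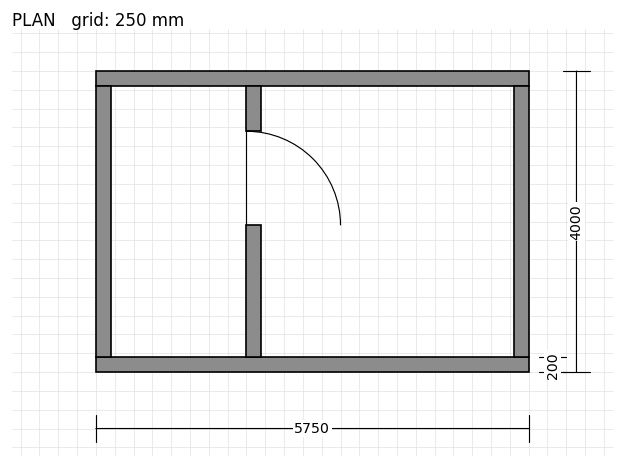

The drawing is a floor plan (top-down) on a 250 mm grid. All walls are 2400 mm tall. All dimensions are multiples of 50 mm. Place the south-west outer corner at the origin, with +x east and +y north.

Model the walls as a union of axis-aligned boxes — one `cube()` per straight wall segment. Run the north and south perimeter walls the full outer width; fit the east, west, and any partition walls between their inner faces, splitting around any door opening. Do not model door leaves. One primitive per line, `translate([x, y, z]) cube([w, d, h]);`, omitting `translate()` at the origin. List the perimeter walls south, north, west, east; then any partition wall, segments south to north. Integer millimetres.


cube([5750, 200, 2400]);
translate([0, 3800, 0]) cube([5750, 200, 2400]);
translate([0, 200, 0]) cube([200, 3600, 2400]);
translate([5550, 200, 0]) cube([200, 3600, 2400]);
translate([2000, 200, 0]) cube([200, 1750, 2400]);
translate([2000, 3200, 0]) cube([200, 600, 2400]);


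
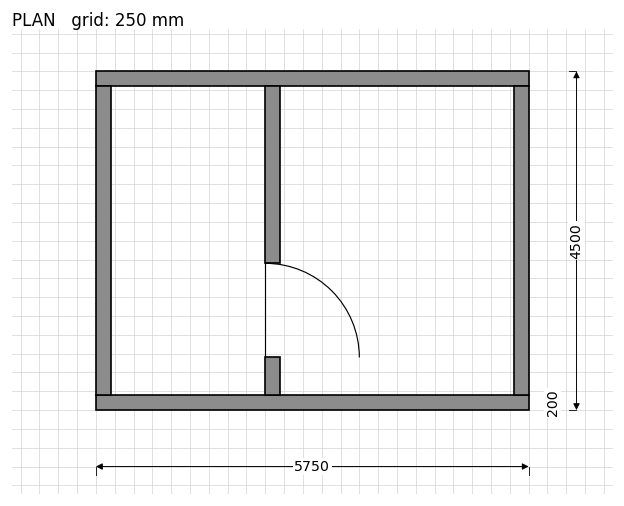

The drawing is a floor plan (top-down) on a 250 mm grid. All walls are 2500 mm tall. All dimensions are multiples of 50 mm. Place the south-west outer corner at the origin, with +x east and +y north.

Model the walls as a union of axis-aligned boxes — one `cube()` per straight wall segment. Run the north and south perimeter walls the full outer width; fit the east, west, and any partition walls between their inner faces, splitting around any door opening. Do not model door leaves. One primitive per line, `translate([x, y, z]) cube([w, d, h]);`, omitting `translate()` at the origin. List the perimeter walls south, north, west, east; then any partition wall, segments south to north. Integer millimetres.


cube([5750, 200, 2500]);
translate([0, 4300, 0]) cube([5750, 200, 2500]);
translate([0, 200, 0]) cube([200, 4100, 2500]);
translate([5550, 200, 0]) cube([200, 4100, 2500]);
translate([2250, 200, 0]) cube([200, 500, 2500]);
translate([2250, 1950, 0]) cube([200, 2350, 2500]);


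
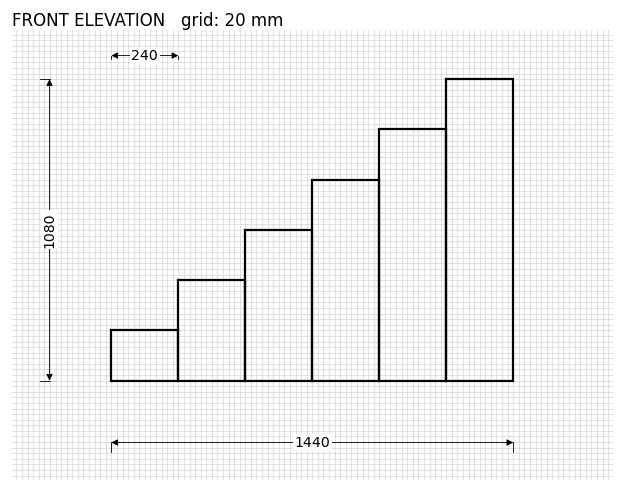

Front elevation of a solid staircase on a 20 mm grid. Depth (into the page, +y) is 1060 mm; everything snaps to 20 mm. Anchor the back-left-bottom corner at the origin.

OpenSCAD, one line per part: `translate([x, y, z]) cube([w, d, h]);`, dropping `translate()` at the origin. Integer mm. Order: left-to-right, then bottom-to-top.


cube([240, 1060, 180]);
translate([240, 0, 0]) cube([240, 1060, 360]);
translate([480, 0, 0]) cube([240, 1060, 540]);
translate([720, 0, 0]) cube([240, 1060, 720]);
translate([960, 0, 0]) cube([240, 1060, 900]);
translate([1200, 0, 0]) cube([240, 1060, 1080]);


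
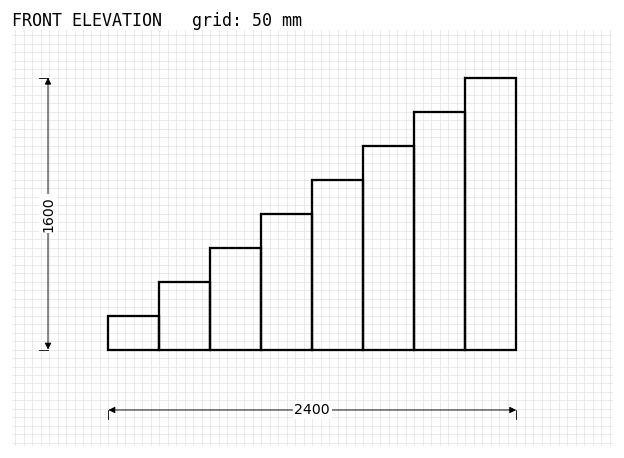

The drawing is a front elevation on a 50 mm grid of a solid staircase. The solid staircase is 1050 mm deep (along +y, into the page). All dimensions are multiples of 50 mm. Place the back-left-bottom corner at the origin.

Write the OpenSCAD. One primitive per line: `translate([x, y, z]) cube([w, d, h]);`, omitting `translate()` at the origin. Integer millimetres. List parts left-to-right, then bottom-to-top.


cube([300, 1050, 200]);
translate([300, 0, 0]) cube([300, 1050, 400]);
translate([600, 0, 0]) cube([300, 1050, 600]);
translate([900, 0, 0]) cube([300, 1050, 800]);
translate([1200, 0, 0]) cube([300, 1050, 1000]);
translate([1500, 0, 0]) cube([300, 1050, 1200]);
translate([1800, 0, 0]) cube([300, 1050, 1400]);
translate([2100, 0, 0]) cube([300, 1050, 1600]);


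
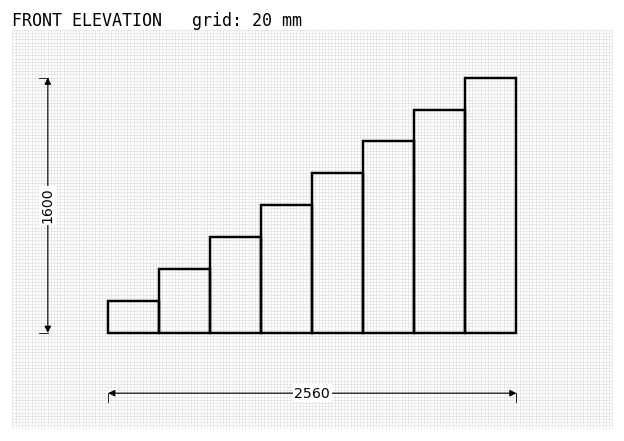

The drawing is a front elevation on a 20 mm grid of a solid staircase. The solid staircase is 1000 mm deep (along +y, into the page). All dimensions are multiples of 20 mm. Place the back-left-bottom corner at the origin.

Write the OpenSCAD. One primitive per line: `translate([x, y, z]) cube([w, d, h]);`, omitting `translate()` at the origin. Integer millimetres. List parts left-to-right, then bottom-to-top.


cube([320, 1000, 200]);
translate([320, 0, 0]) cube([320, 1000, 400]);
translate([640, 0, 0]) cube([320, 1000, 600]);
translate([960, 0, 0]) cube([320, 1000, 800]);
translate([1280, 0, 0]) cube([320, 1000, 1000]);
translate([1600, 0, 0]) cube([320, 1000, 1200]);
translate([1920, 0, 0]) cube([320, 1000, 1400]);
translate([2240, 0, 0]) cube([320, 1000, 1600]);


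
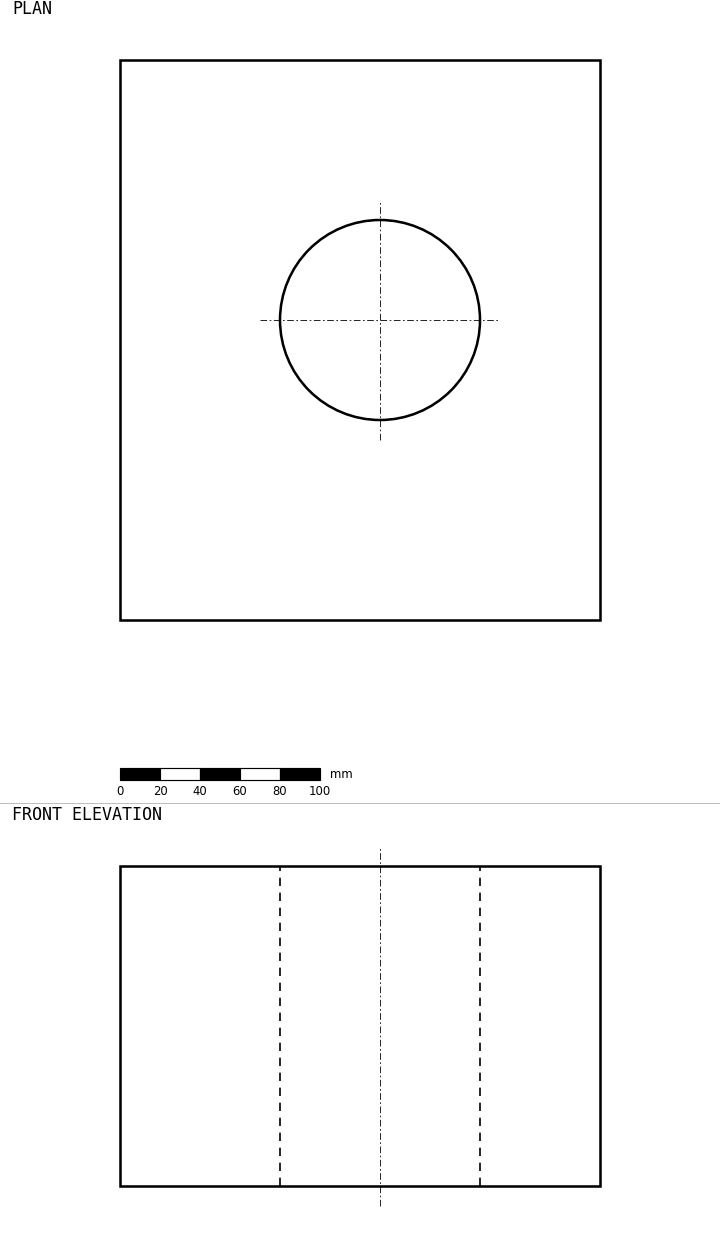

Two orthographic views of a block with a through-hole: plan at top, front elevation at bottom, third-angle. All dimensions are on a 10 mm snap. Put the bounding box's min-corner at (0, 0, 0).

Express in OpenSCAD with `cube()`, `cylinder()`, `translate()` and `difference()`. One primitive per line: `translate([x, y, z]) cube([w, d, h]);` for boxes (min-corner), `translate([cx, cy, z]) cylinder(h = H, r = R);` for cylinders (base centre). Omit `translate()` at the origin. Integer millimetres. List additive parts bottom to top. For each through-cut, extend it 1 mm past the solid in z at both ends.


difference() {
  cube([240, 280, 160]);
  translate([130, 150, -1]) cylinder(h = 162, r = 50);
}


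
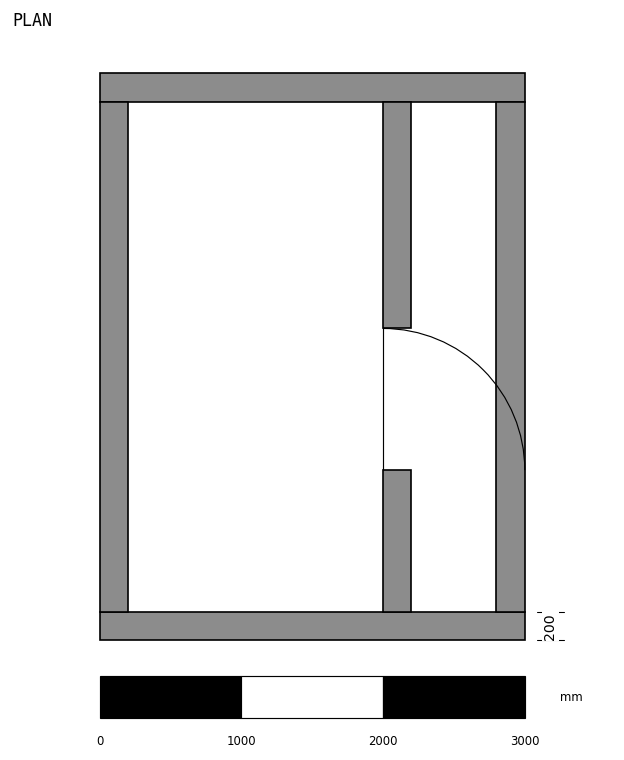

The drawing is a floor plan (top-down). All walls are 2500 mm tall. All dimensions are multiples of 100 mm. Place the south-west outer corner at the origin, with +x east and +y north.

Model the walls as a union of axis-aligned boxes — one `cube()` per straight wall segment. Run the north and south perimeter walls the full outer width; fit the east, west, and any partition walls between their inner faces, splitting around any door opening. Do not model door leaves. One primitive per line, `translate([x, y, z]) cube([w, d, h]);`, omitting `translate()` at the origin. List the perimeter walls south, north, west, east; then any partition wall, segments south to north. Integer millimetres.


cube([3000, 200, 2500]);
translate([0, 3800, 0]) cube([3000, 200, 2500]);
translate([0, 200, 0]) cube([200, 3600, 2500]);
translate([2800, 200, 0]) cube([200, 3600, 2500]);
translate([2000, 200, 0]) cube([200, 1000, 2500]);
translate([2000, 2200, 0]) cube([200, 1600, 2500]);
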